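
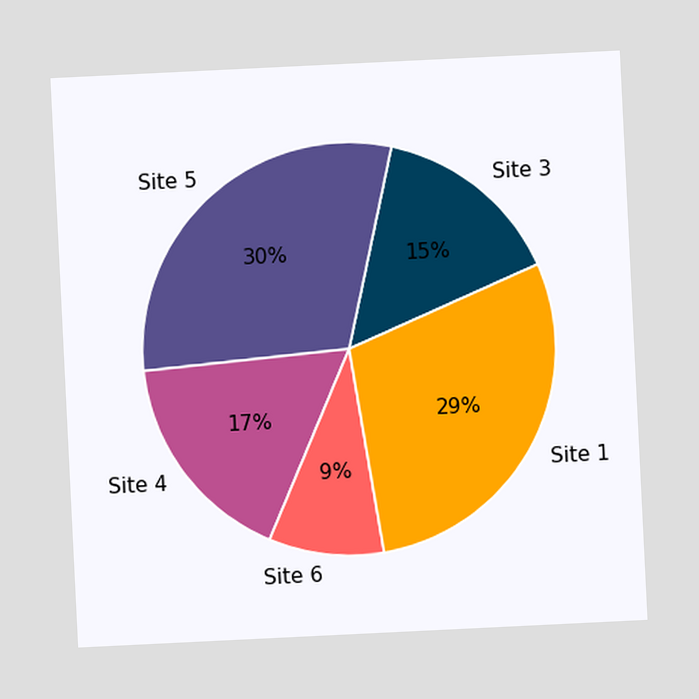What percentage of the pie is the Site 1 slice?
29%

The chart is tilted about 3° counter-clockwise. The Site 1 slice takes up 29% of the pie.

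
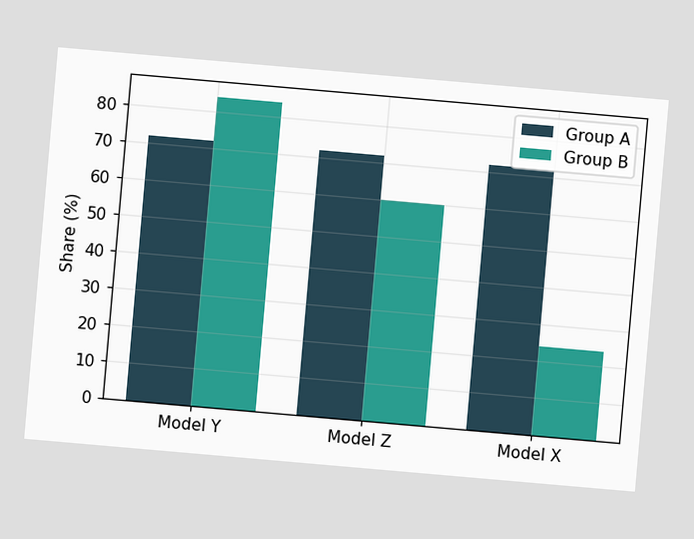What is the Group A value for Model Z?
72%

The chart is tilted about 5° clockwise. The Group A bar at Model Z reaches 72% on the y-axis.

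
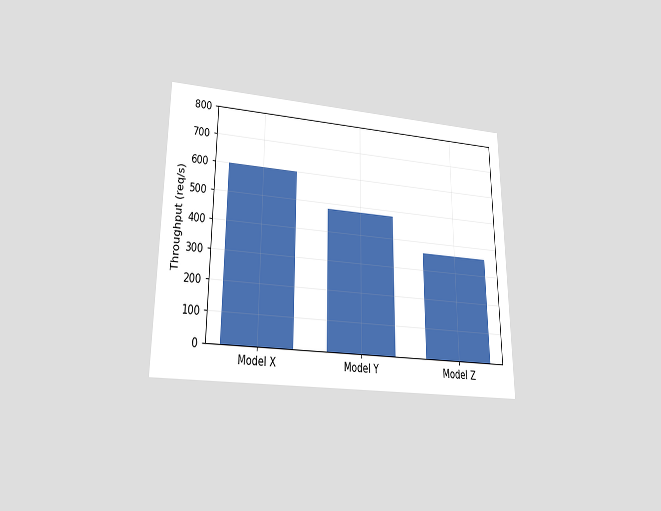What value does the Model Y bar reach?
The chart is viewed slightly from below. Reading along the chart's y-axis, the Model Y bar reaches 480req/s.

480req/s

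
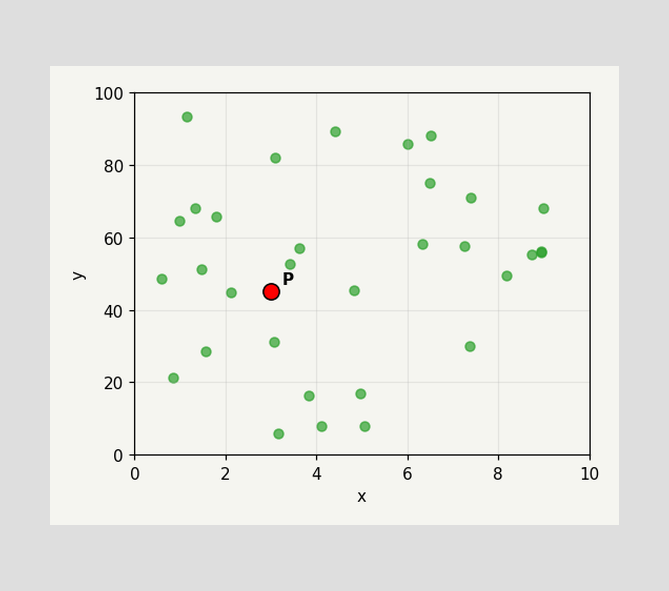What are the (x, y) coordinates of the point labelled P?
(3, 45)

Following the gridlines from P to each axis, P sits at (3, 45).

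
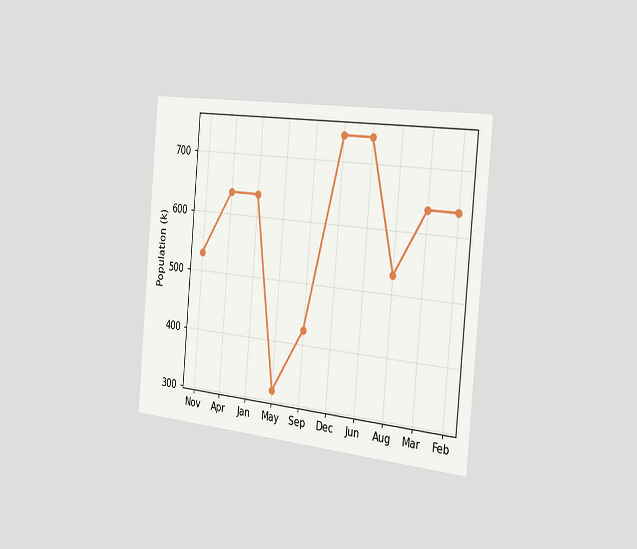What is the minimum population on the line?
318k

The chart is tilted about 5° clockwise and viewed slightly from the right. The lowest point is at May, and reading across to the y-axis gives 318k.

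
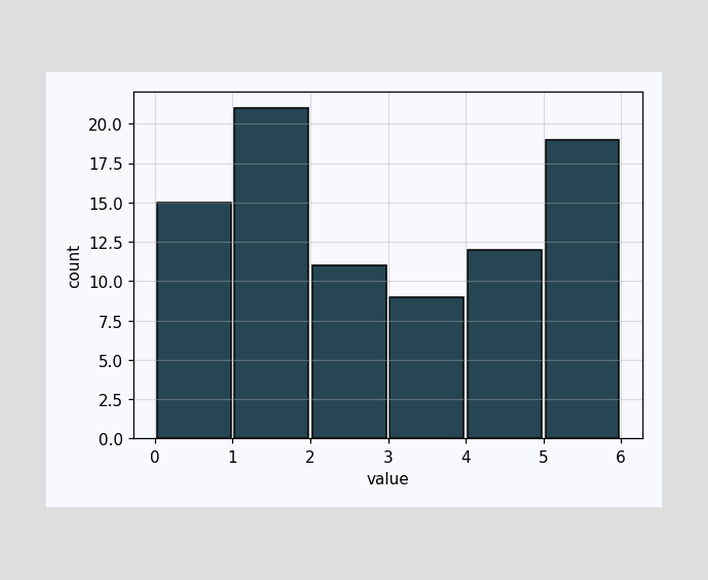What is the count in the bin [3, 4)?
The [3, 4) bin has height 9.

9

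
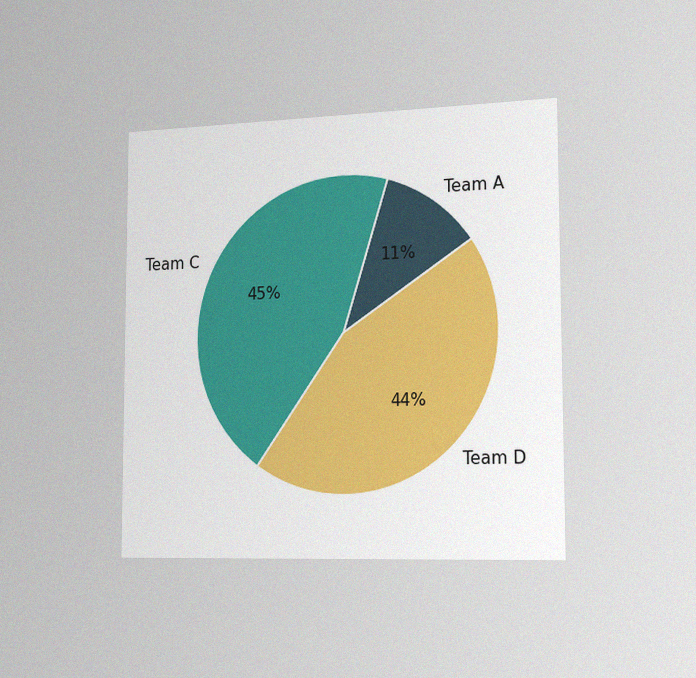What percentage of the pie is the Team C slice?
The chart is viewed slightly from the right, with some photo noise. The Team C slice takes up 45% of the pie.

45%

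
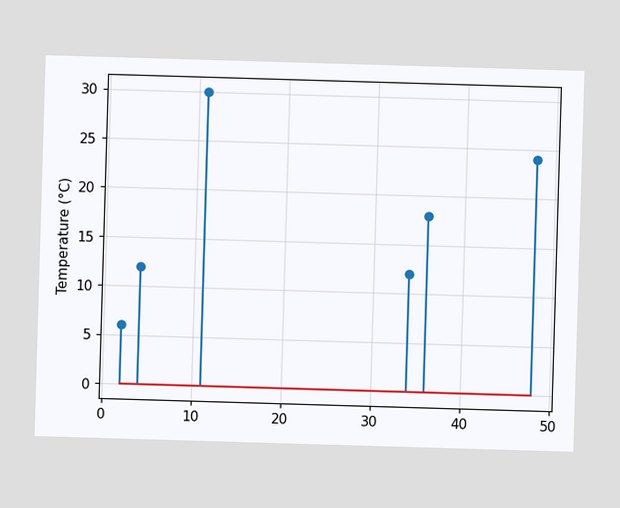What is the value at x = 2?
6°C

The stem at x=2 reaches 6°C.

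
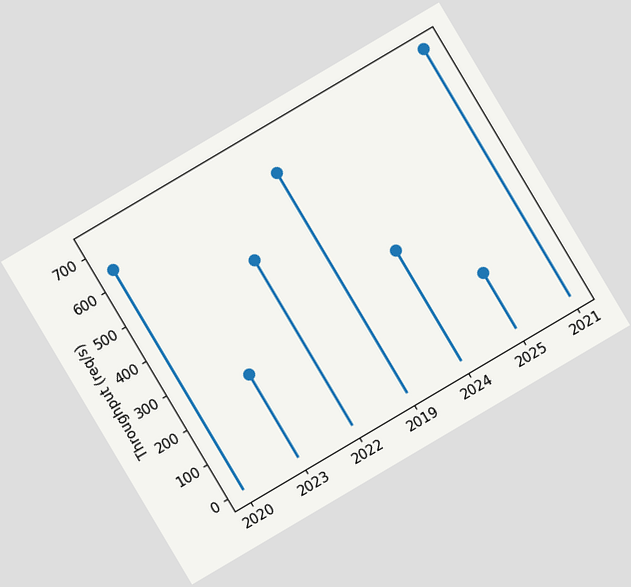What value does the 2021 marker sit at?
The chart is tilted about 31° counter-clockwise. The 2021 marker sits at 720req/s.

720req/s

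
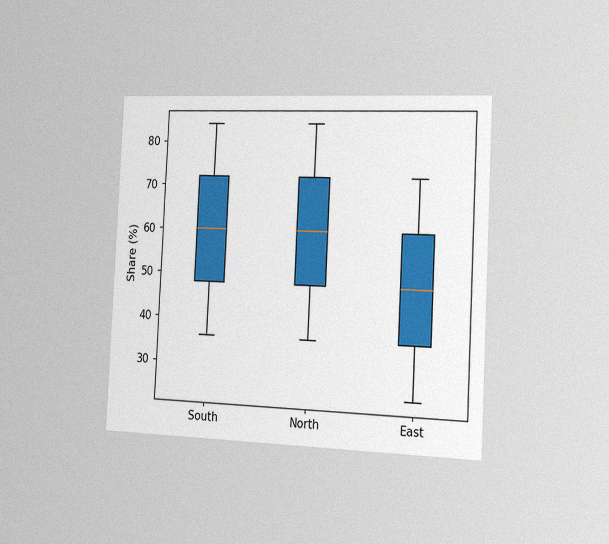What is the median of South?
The chart is tilted about 3° clockwise and viewed slightly from the right, with some photo noise. The median line in the South box sits at 60%.

60%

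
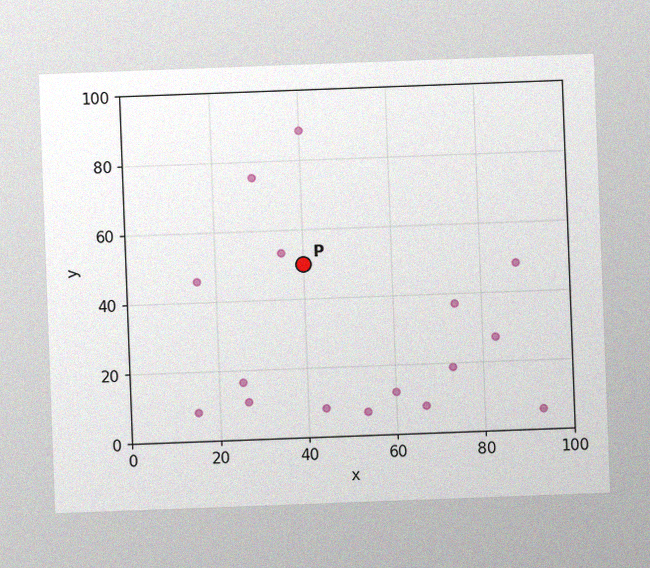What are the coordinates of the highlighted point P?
(40, 50)

The chart is tilted about 2° counter-clockwise, with some photo noise. Following the gridlines from P to each axis, P sits at (40, 50).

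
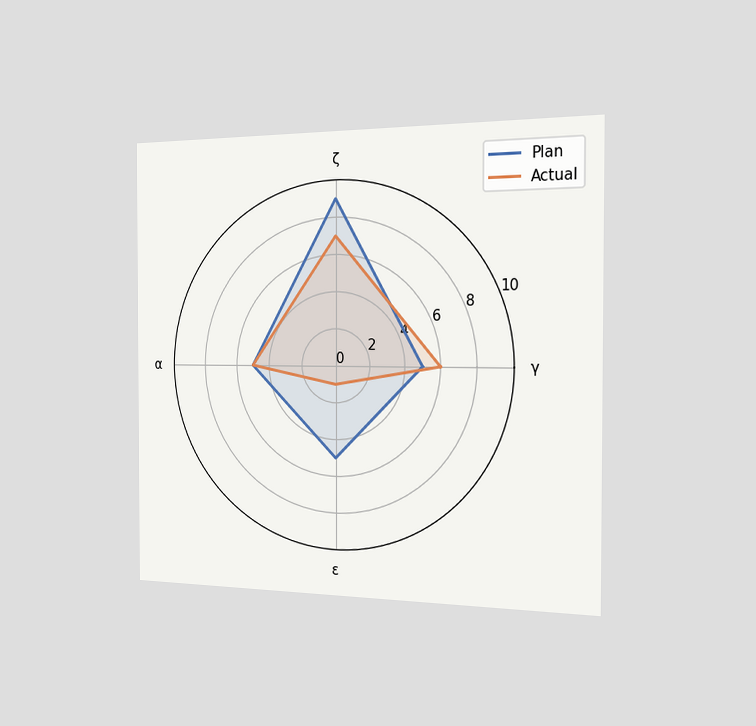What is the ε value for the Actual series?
The chart is viewed slightly from the right. On the ε axis, Actual reaches 1.

1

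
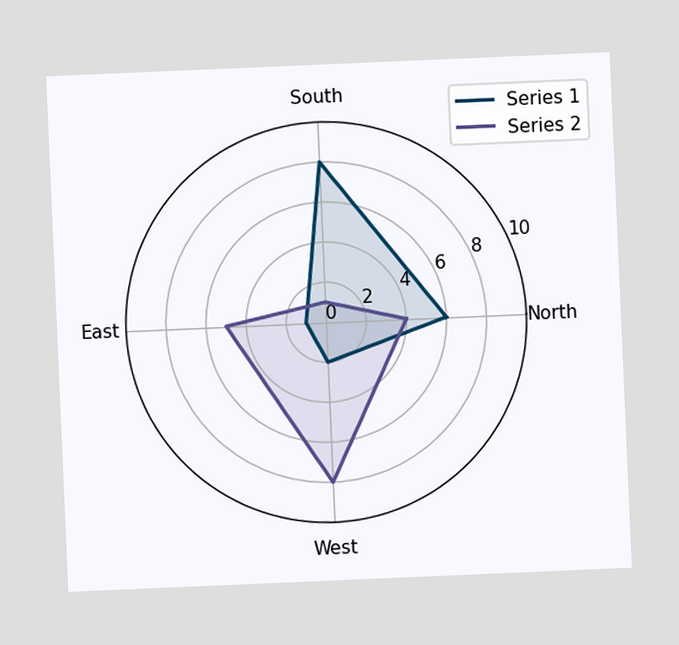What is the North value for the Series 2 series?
4

The chart is tilted about 2° counter-clockwise. On the North axis, Series 2 reaches 4.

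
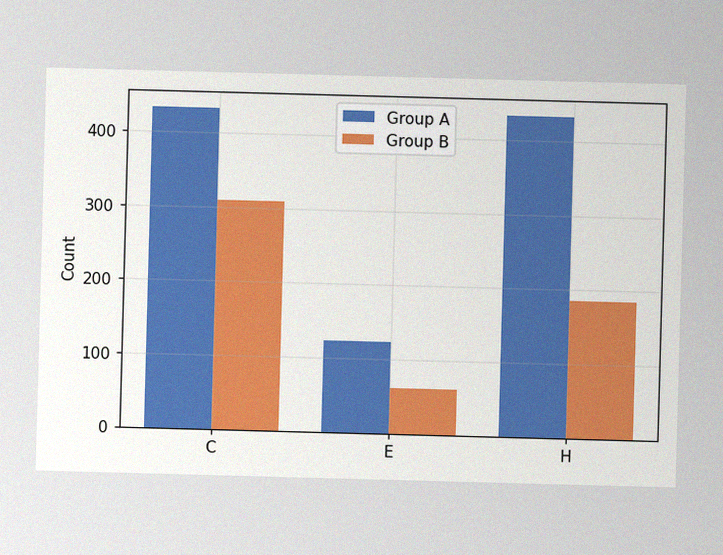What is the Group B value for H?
The image has some photo noise and uneven lighting. The Group B bar at H reaches 186 on the y-axis.

186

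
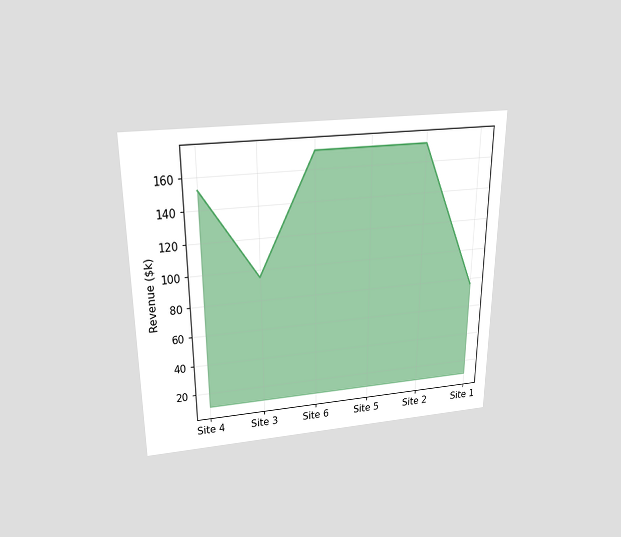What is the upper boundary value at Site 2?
The chart is viewed slightly from above. At Site 2 the upper boundary is at $171k.

$171k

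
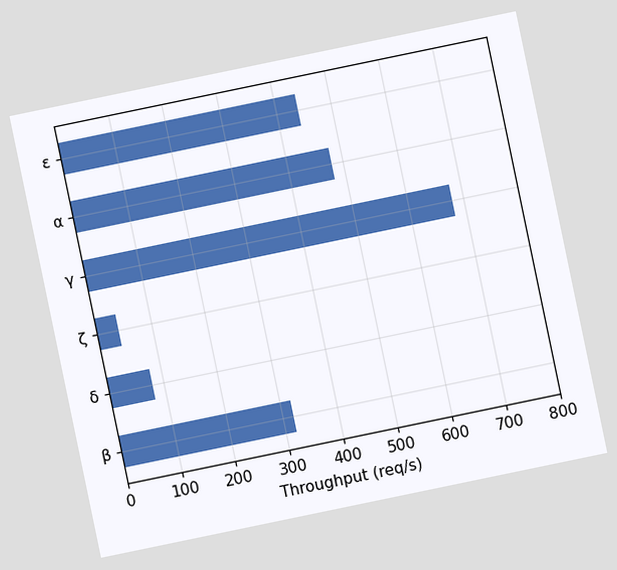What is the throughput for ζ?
40req/s

The chart is tilted about 12° counter-clockwise. Reading along the chart's x-axis, the ζ bar reaches 40req/s.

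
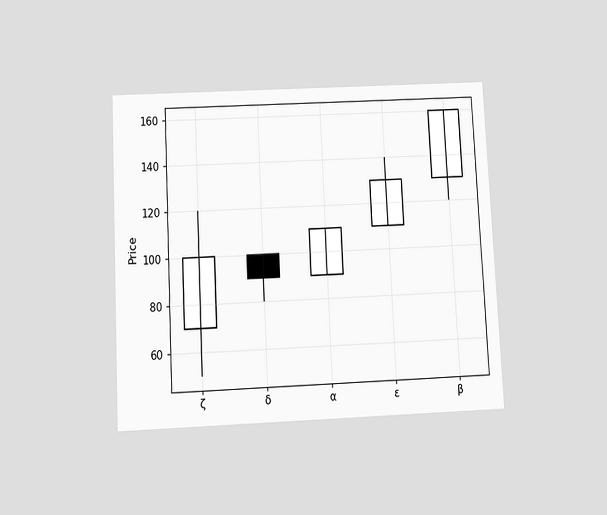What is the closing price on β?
160

The chart is tilted about 3° counter-clockwise and viewed slightly from below. The β candle closes at 160.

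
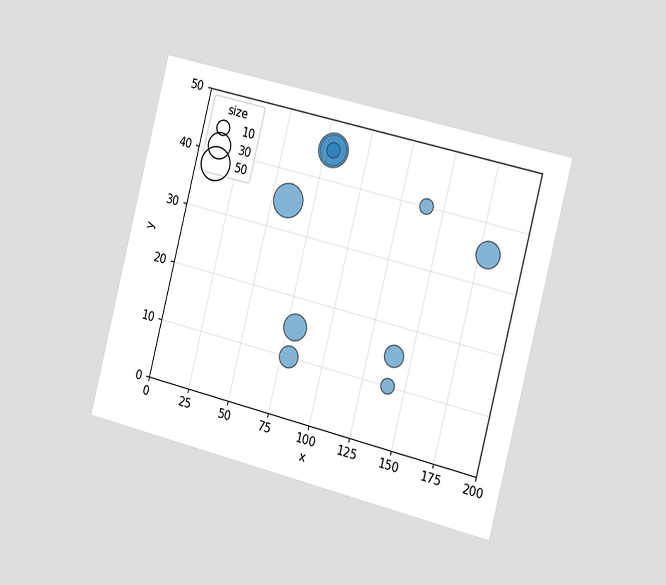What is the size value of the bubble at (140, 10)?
The chart is tilted about 14° clockwise and viewed slightly from the right. Matching the bubble at (140, 10) against the size legend gives 10.

10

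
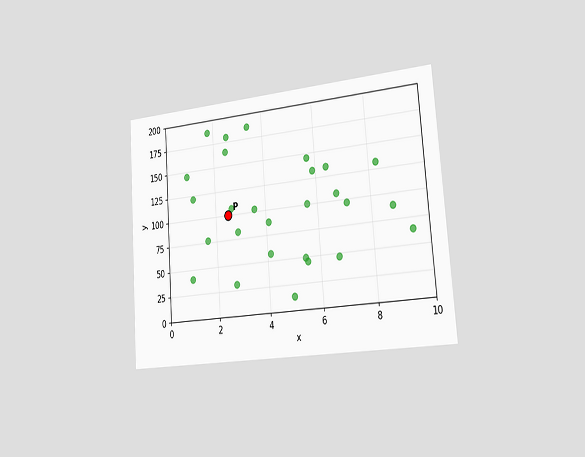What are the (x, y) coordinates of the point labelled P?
(2.5, 100)

The chart is tilted about 4° counter-clockwise and viewed slightly from the right. Following the gridlines from P to each axis, P sits at (2.5, 100).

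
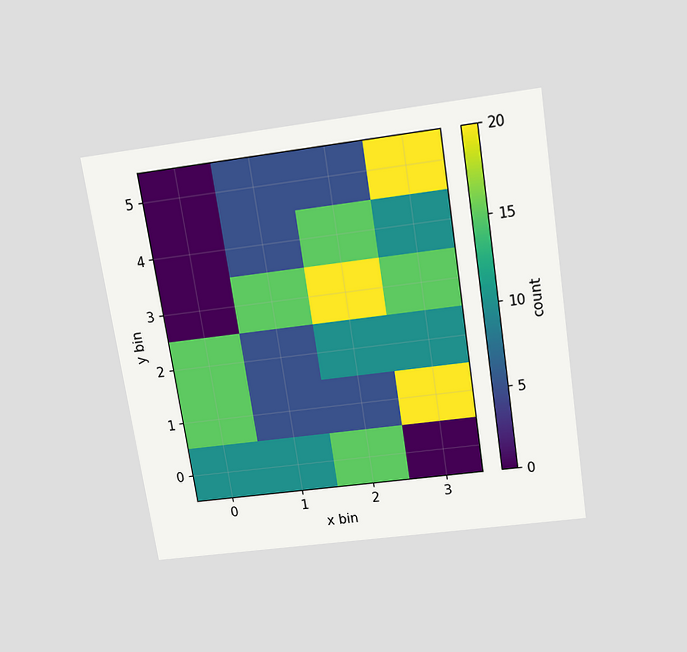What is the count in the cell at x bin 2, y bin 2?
10

The chart is tilted about 9° counter-clockwise and viewed slightly from above. Matching the cell (2, 2) against the colorbar gives 10.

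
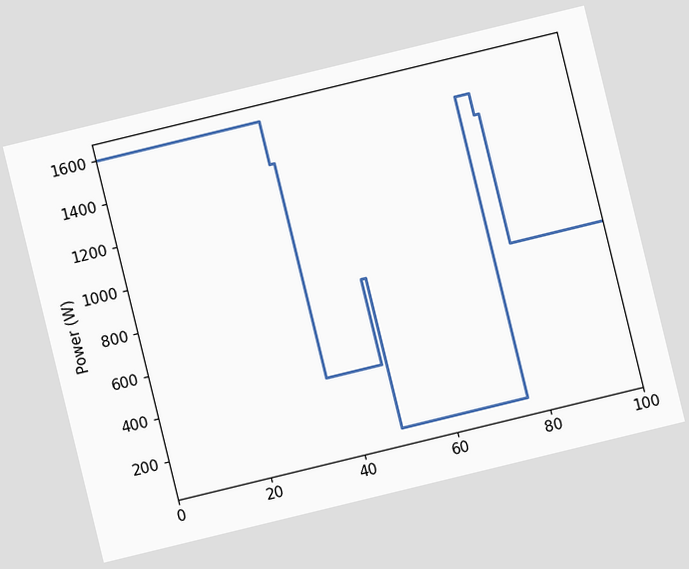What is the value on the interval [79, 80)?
1400W

The chart is tilted about 14° counter-clockwise. On [79, 80) the step sits at 1400W.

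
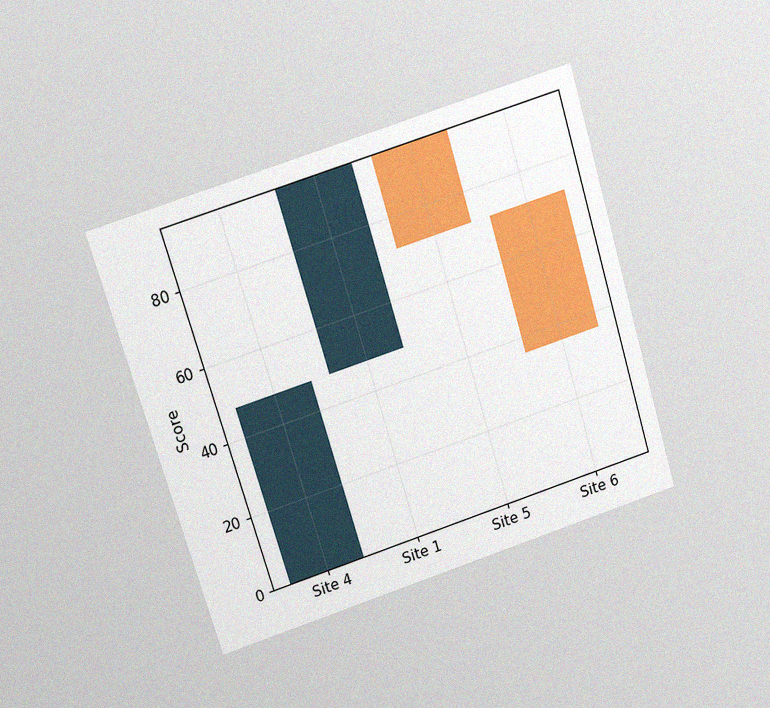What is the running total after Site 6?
36

The chart is tilted about 17° counter-clockwise and viewed slightly from above, with some photo noise. After Site 6 the running total reaches 36.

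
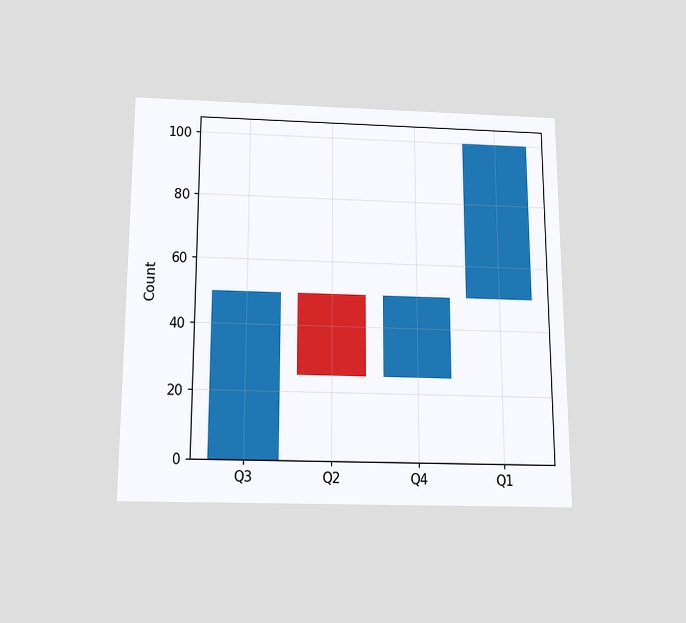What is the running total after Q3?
The chart is viewed slightly from below. After Q3 the running total reaches 50.

50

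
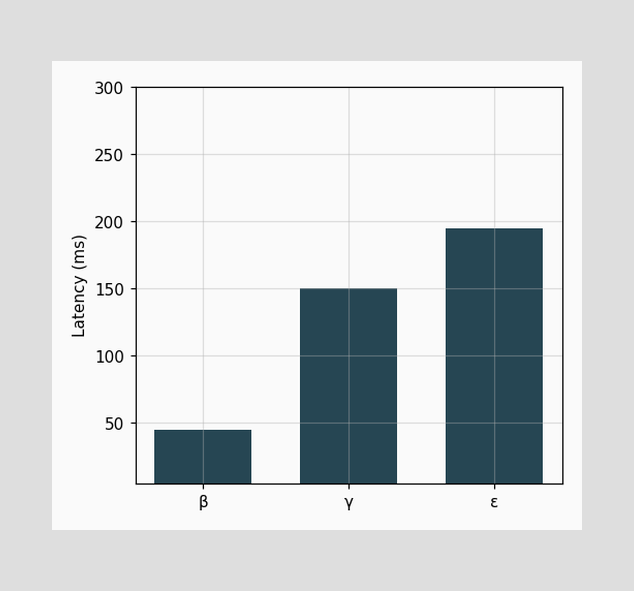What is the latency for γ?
150ms

Reading along the chart's y-axis, the γ bar reaches 150ms.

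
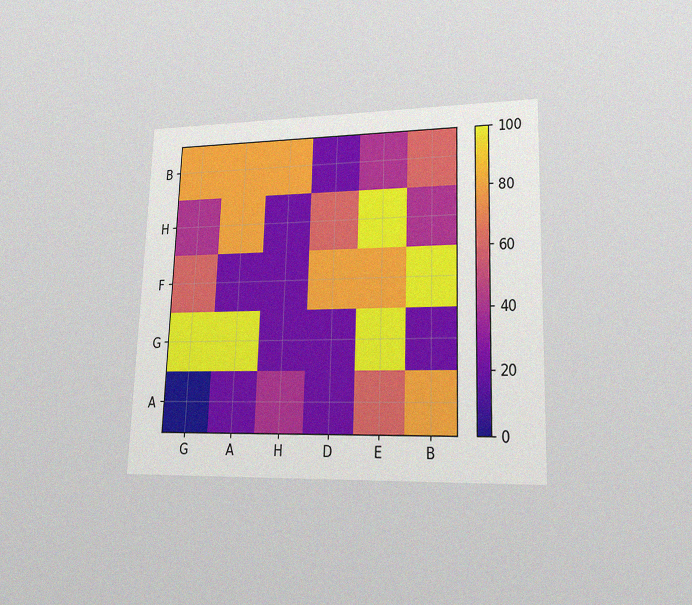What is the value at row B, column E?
40

The chart is tilted about 2° clockwise and viewed at a slight angle, with some photo noise. Matching cell (B, E) against the colorbar gives 40.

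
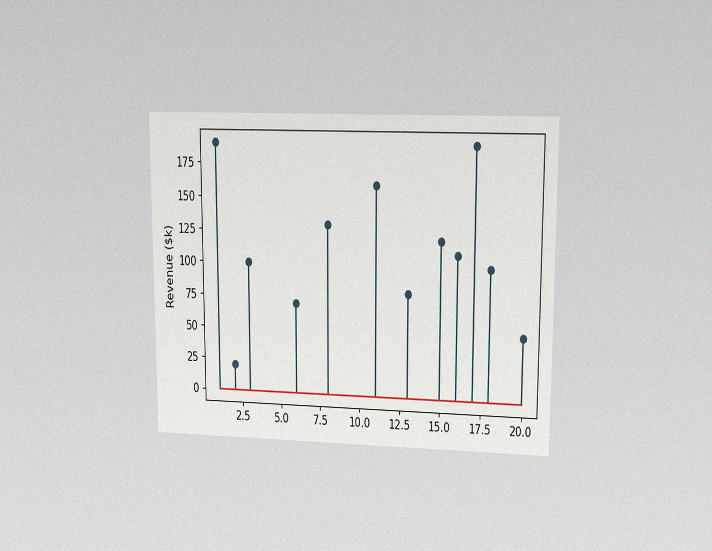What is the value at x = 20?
The chart is viewed at a slight angle, with some photo noise. The stem at x=20 reaches $50k.

$50k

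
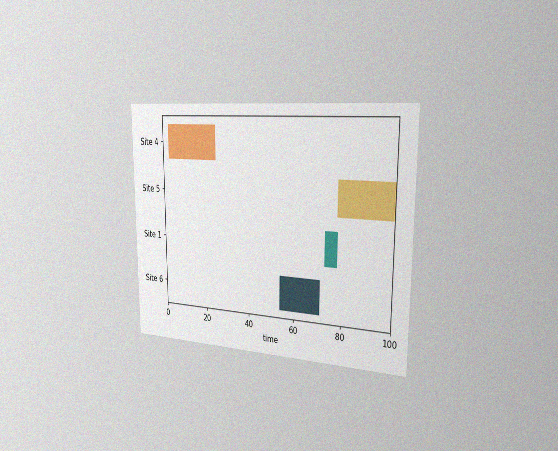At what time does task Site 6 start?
54

The chart is viewed slightly from the right, with some photo noise. The Site 6 bar begins at t=54.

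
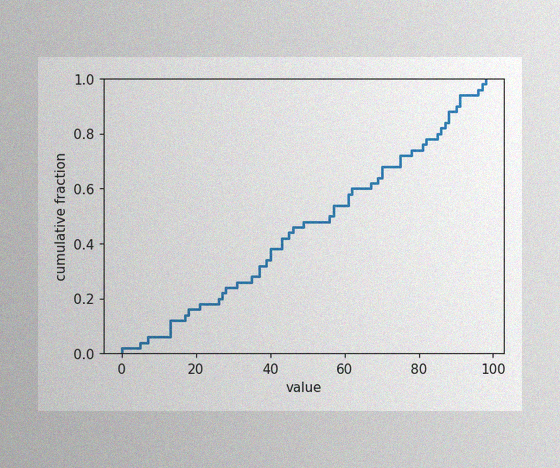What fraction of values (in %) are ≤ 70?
68%

The image has some photo noise and uneven lighting. At x=70 the ECDF step is at 68%.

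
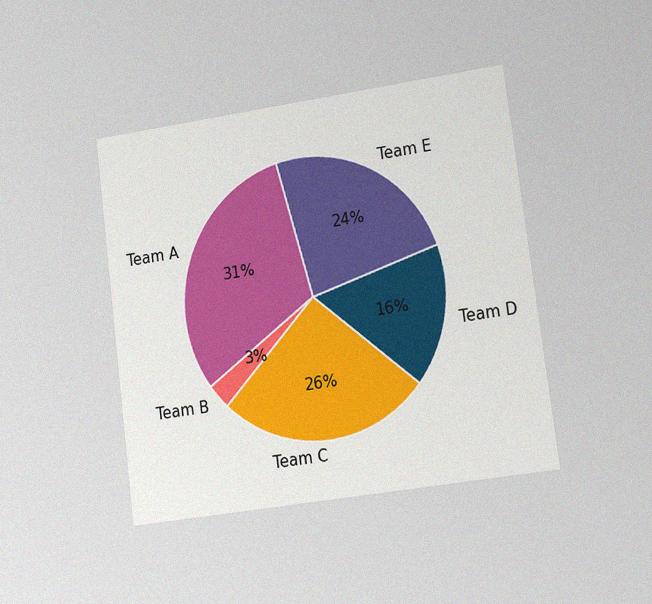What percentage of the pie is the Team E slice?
The chart is tilted about 7° counter-clockwise and viewed slightly from the right, with some photo noise. The Team E slice takes up 24% of the pie.

24%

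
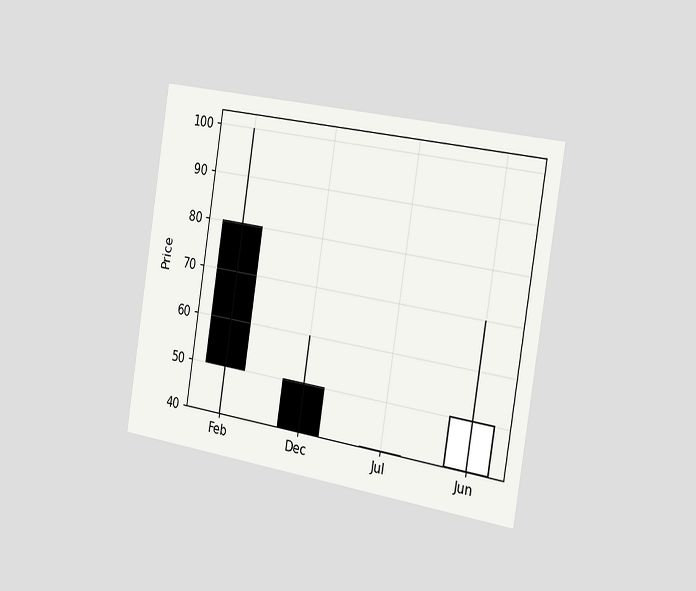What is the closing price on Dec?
The chart is tilted about 9° clockwise and viewed slightly from the right. The Dec candle closes at 40.

40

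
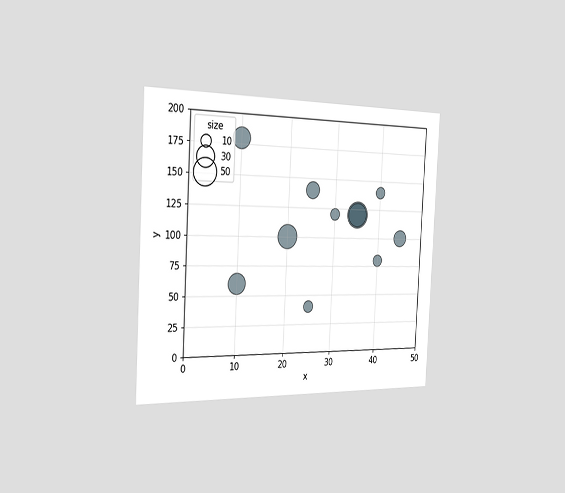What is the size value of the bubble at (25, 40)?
The chart is tilted about 3° clockwise and viewed slightly from the left. Matching the bubble at (25, 40) against the size legend gives 10.

10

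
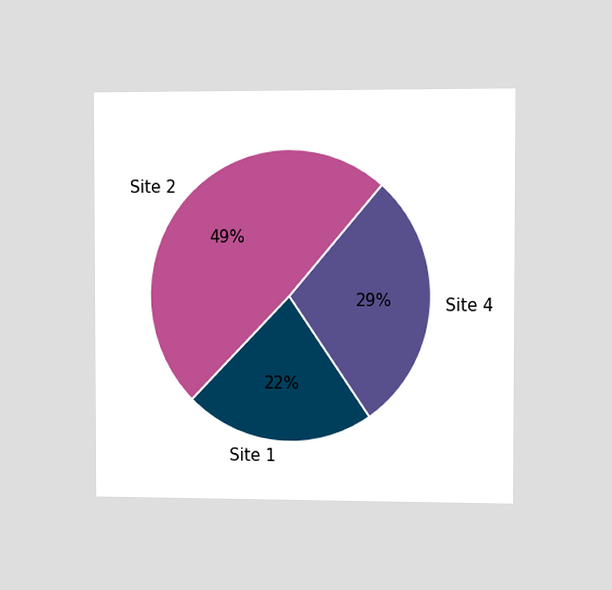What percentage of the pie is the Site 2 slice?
The chart is viewed slightly from the right. The Site 2 slice takes up 49% of the pie.

49%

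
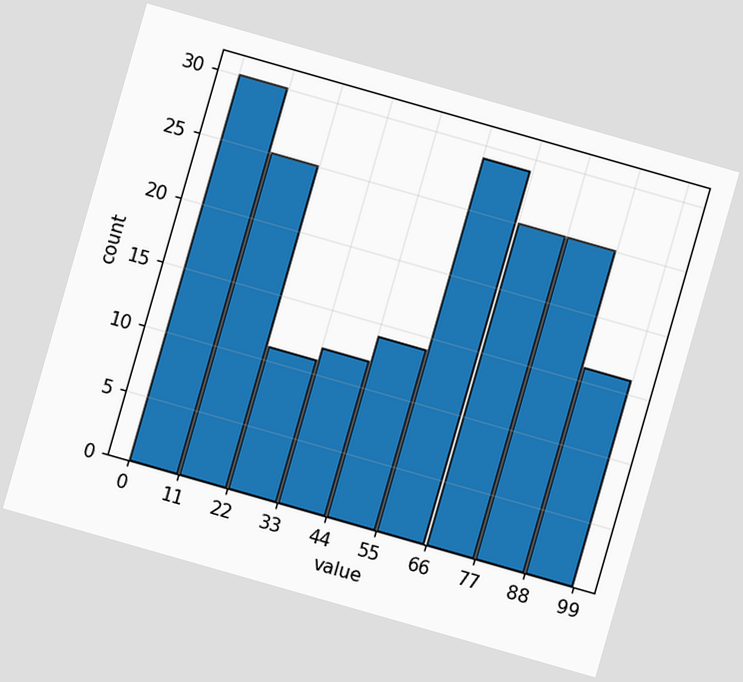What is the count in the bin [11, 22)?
25

The chart is tilted about 16° clockwise. The [11, 22) bin has height 25.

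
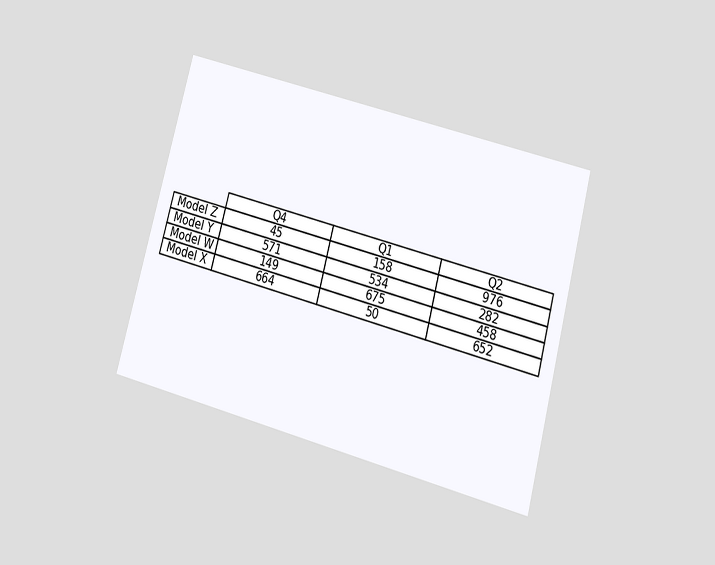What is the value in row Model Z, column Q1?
The chart is tilted about 15° clockwise and viewed slightly from below. The (Model Z, Q1) cell reads 158.

158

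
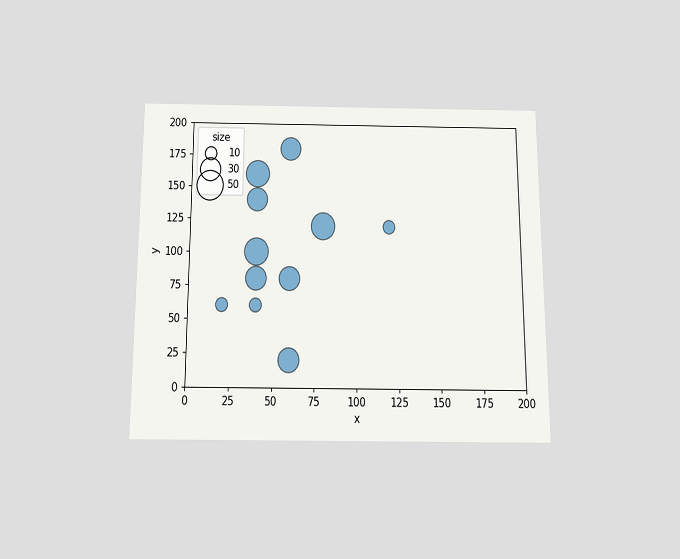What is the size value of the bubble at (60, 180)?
30

The chart is viewed slightly from below. Matching the bubble at (60, 180) against the size legend gives 30.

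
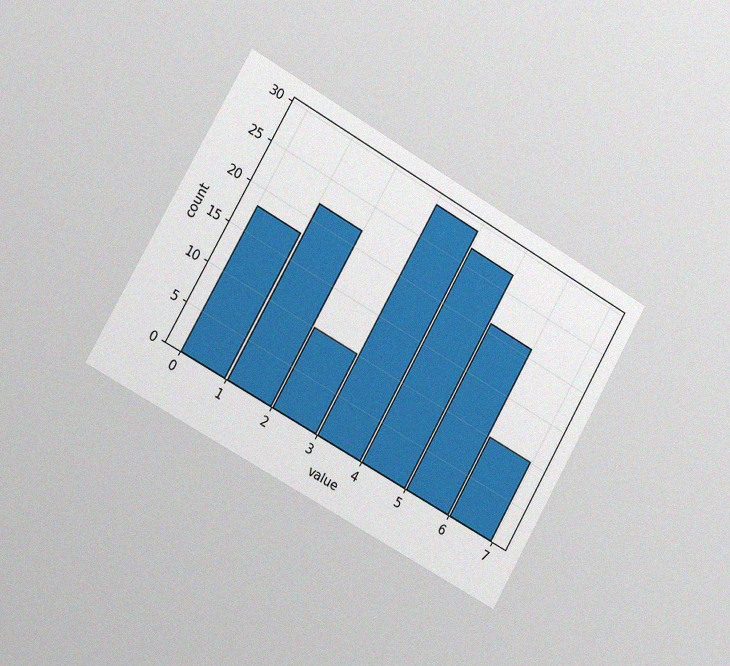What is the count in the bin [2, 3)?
10

The chart is tilted about 30° clockwise and viewed slightly from the left, with some photo noise. The [2, 3) bin has height 10.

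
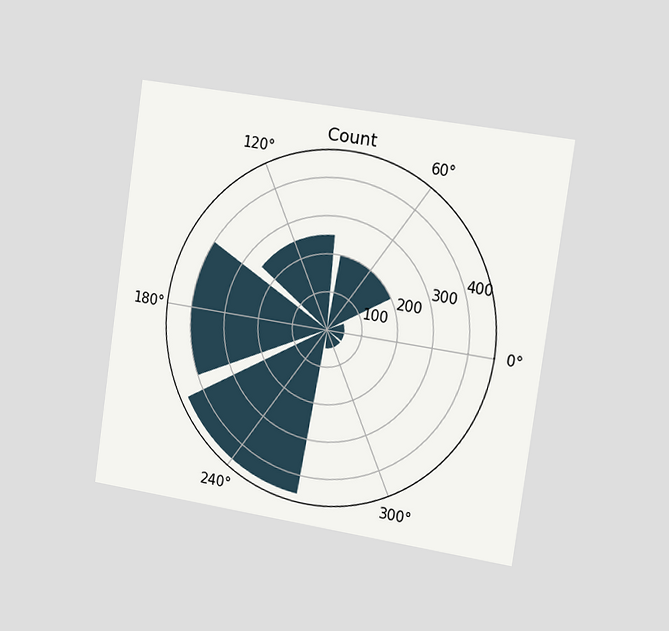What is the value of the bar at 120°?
250

The chart is tilted about 8° clockwise and viewed slightly from the right. The bar at 120° reaches 250 on the radial axis.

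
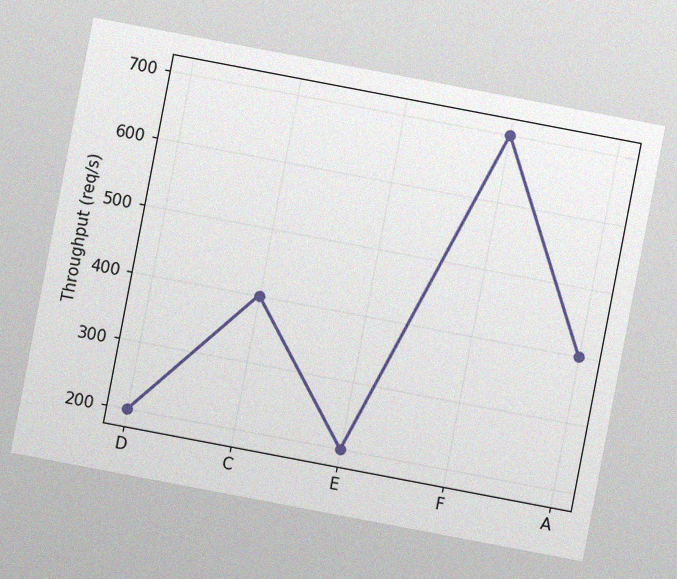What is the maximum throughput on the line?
700req/s

The chart is tilted about 11° clockwise, with some photo noise. The highest point is at F, and reading across to the y-axis gives 700req/s.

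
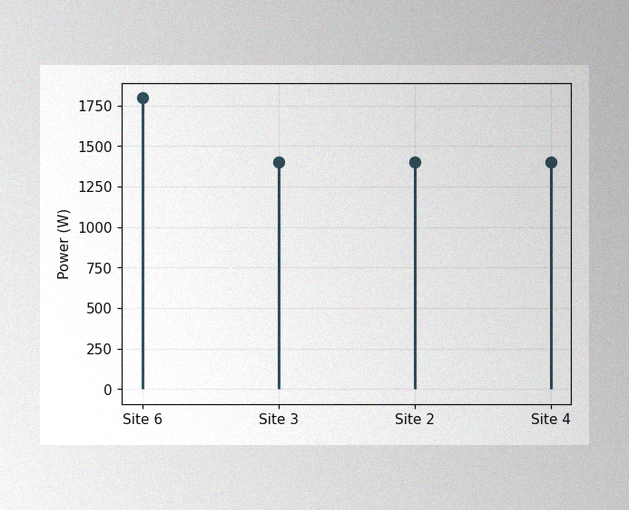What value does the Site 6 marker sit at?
1800W

The image has some photo noise and uneven lighting. The Site 6 marker sits at 1800W.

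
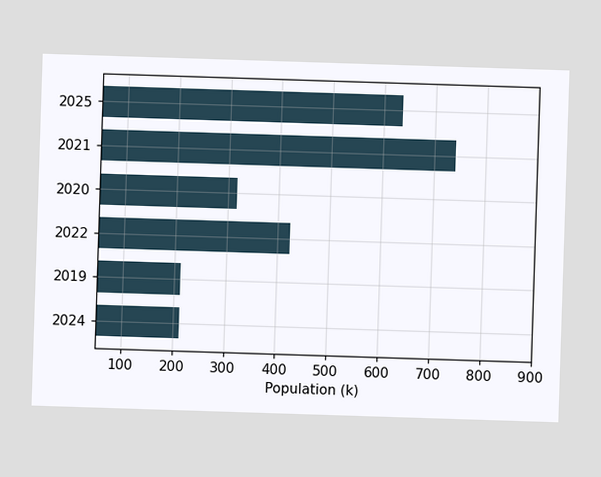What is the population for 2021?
Reading along the chart's x-axis, the 2021 bar reaches 742k.

742k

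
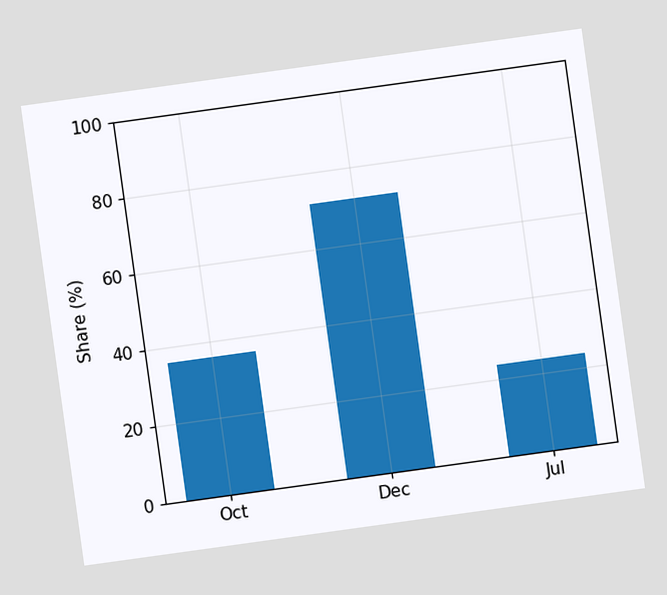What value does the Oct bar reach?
The chart is tilted about 8° counter-clockwise. Reading along the chart's y-axis, the Oct bar reaches 36%.

36%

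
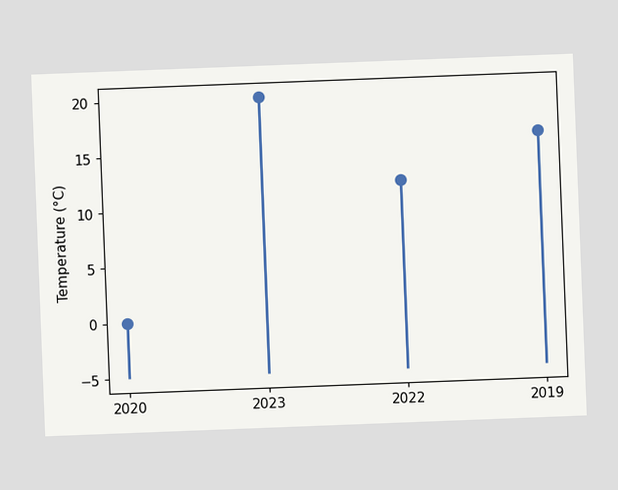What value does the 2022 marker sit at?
12°C

The chart is tilted about 2° counter-clockwise. The 2022 marker sits at 12°C.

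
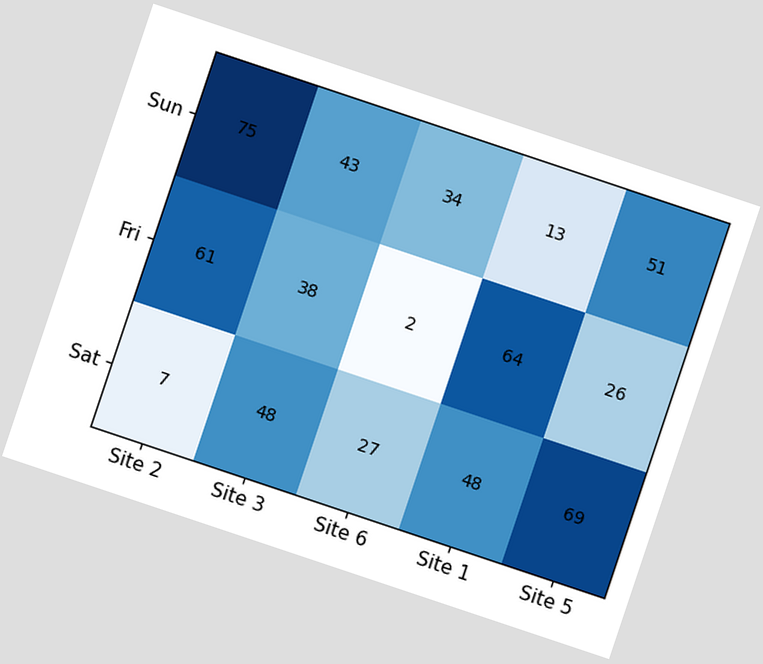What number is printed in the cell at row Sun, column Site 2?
75

The chart is tilted about 18° clockwise. The (Sun, Site 2) cell reads 75.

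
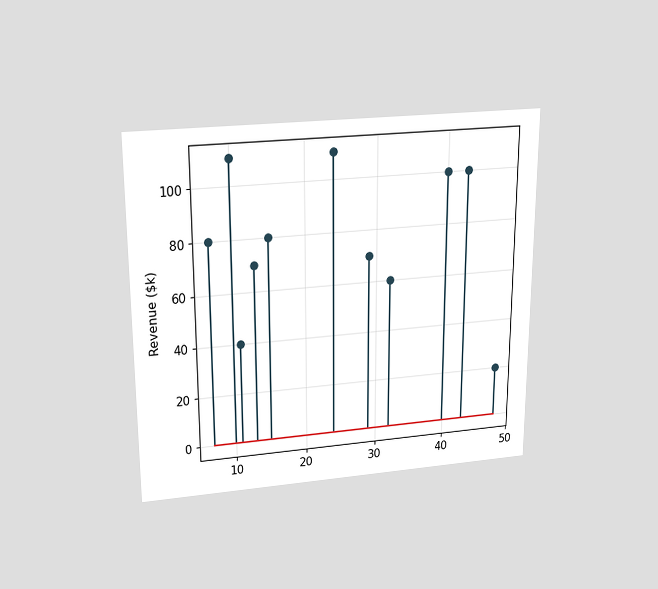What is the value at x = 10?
The chart is viewed slightly from above. The stem at x=10 reaches $110k.

$110k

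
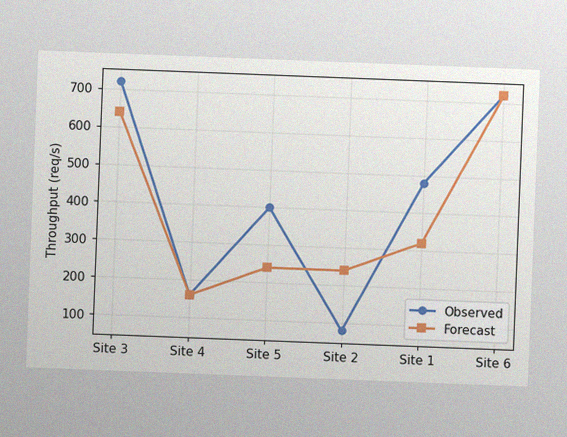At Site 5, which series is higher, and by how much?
The chart is tilted about 2° clockwise, with some photo noise. At Site 5, Observed sits above the other line by 160req/s.

Observed, by 160req/s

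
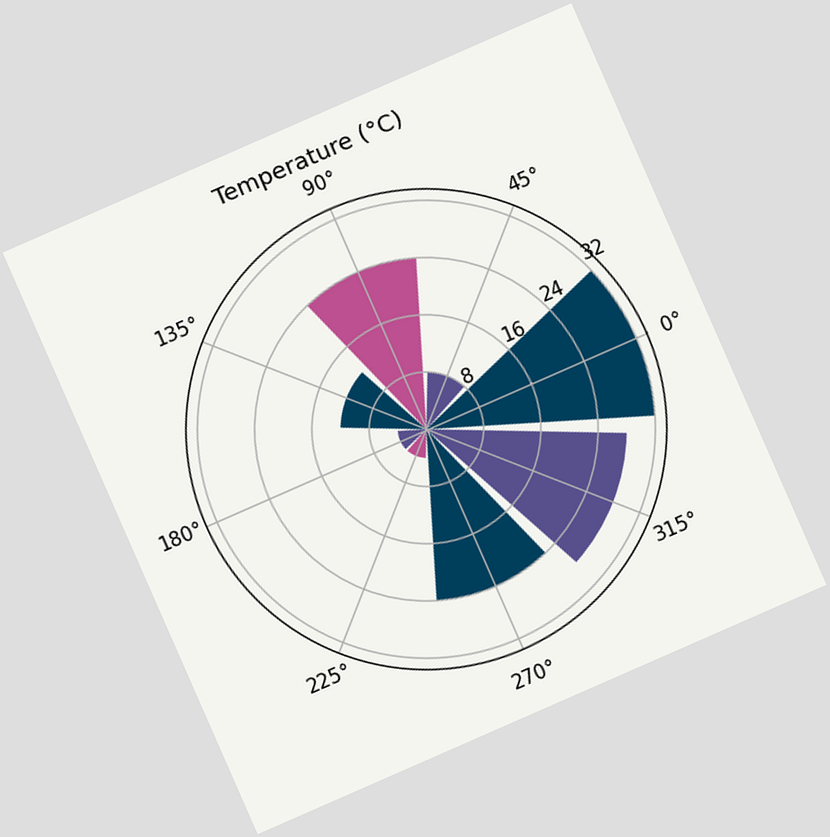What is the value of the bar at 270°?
The chart is tilted about 24° counter-clockwise. The bar at 270° reaches 24°C on the radial axis.

24°C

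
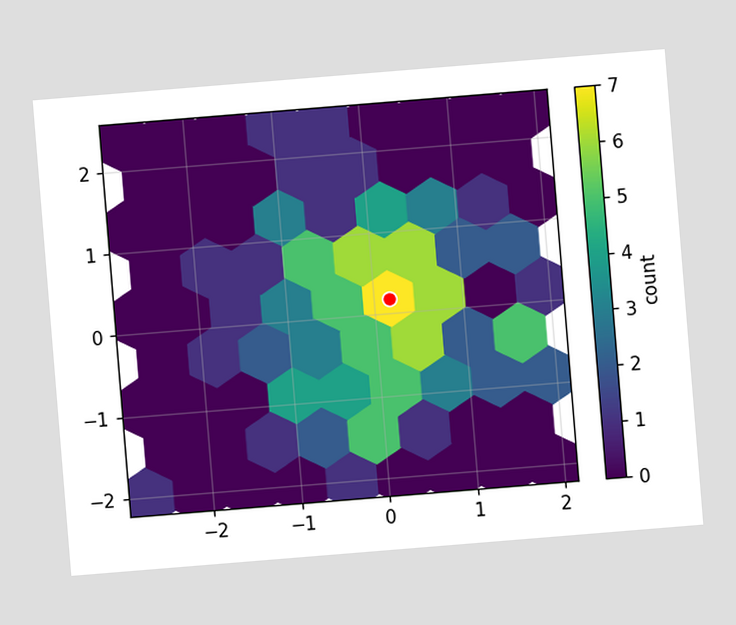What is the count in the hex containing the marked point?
7

The chart is tilted about 5° counter-clockwise. The marked hex reads 7 on the colorbar.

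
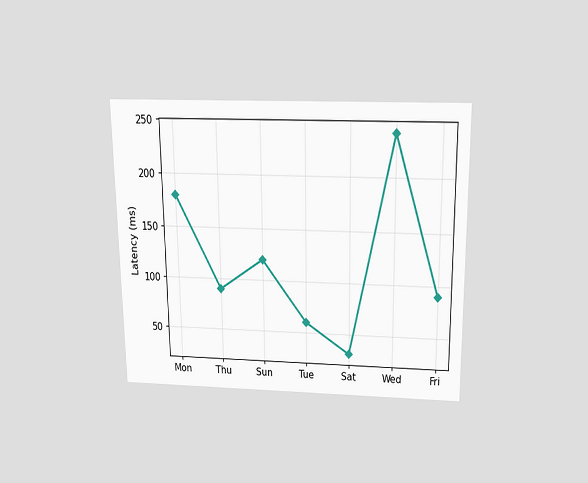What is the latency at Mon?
The chart is viewed slightly from above. At Mon, the line is at 180ms.

180ms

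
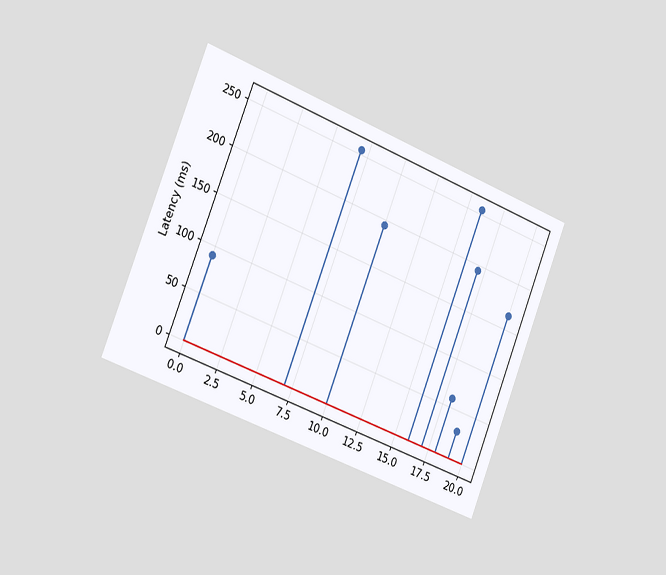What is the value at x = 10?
195ms

The chart is tilted about 21° clockwise and viewed slightly from the left. The stem at x=10 reaches 195ms.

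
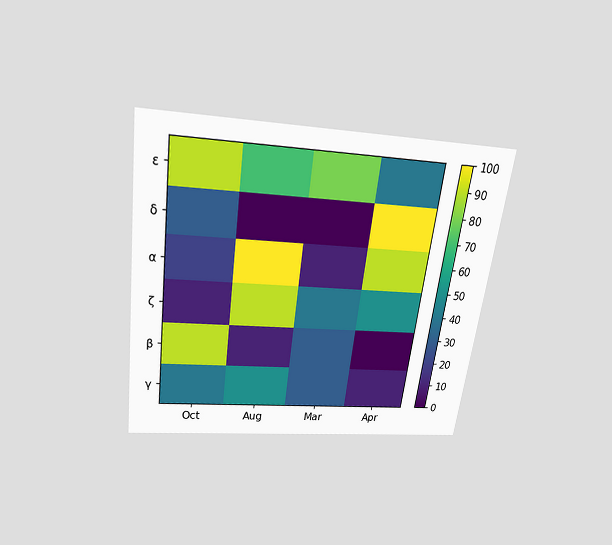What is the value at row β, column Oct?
90

The chart is tilted about 8° clockwise and viewed slightly from above. Matching cell (β, Oct) against the colorbar gives 90.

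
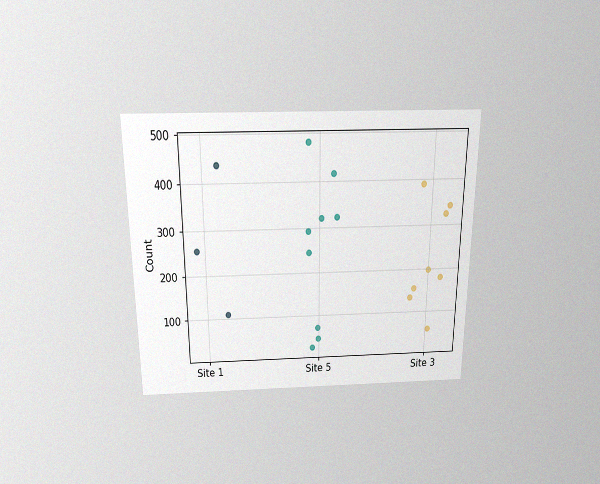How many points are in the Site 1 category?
The chart is viewed slightly from above, with some photo noise. Counting the markers in the Site 1 column gives 3.

3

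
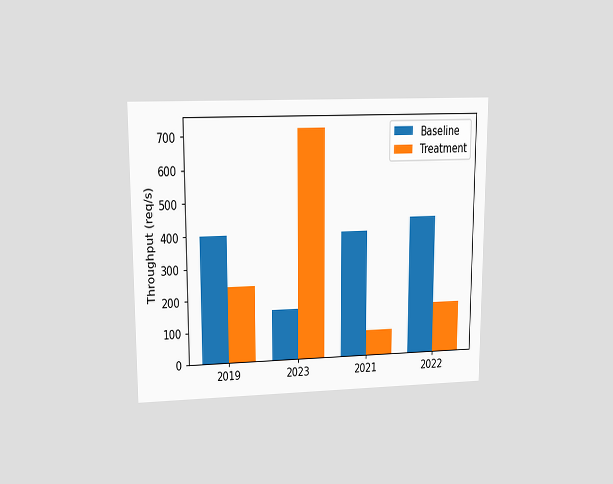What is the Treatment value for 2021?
80req/s

The chart is viewed at a slight angle. The Treatment bar at 2021 reaches 80req/s on the y-axis.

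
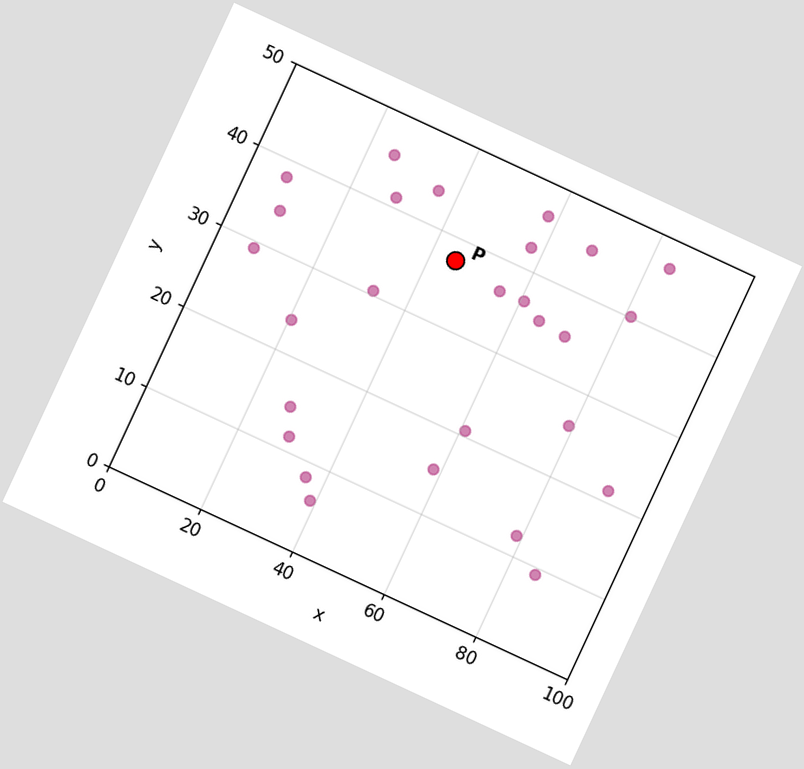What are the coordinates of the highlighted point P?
The chart is tilted about 25° clockwise. Following the gridlines from P to each axis, P sits at (45, 37.5).

(45, 37.5)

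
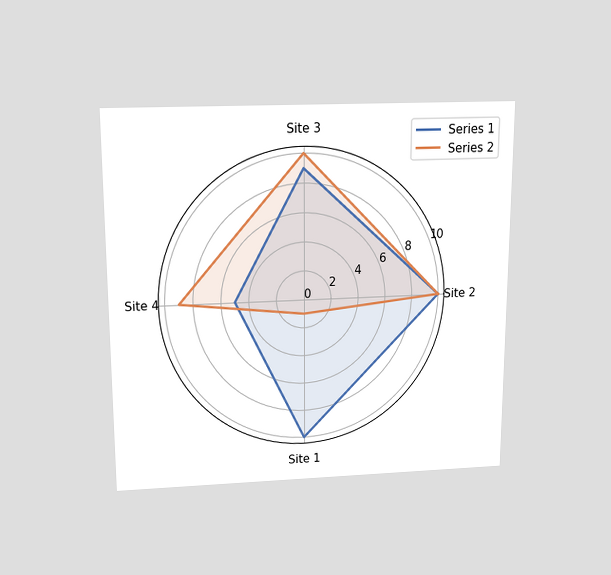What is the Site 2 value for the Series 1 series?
The chart is viewed slightly from above. On the Site 2 axis, Series 1 reaches 10.

10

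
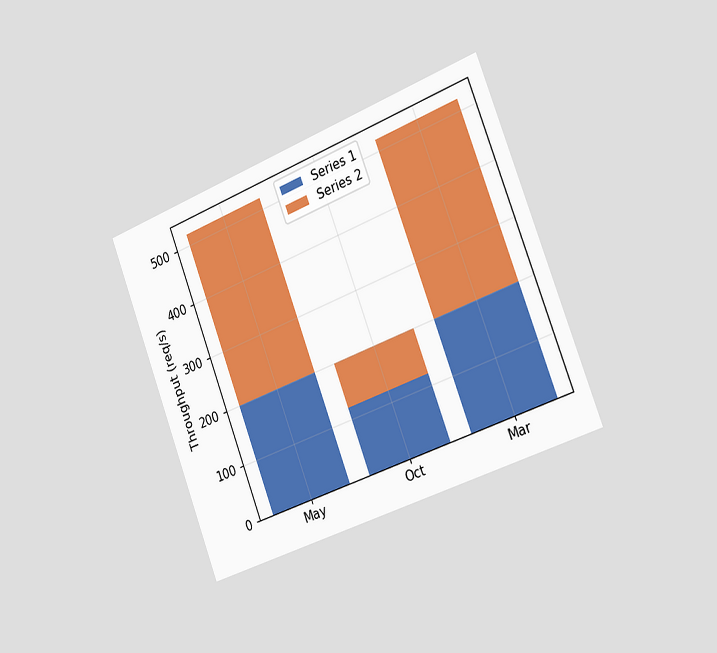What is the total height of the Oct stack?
200req/s

The chart is tilted about 21° counter-clockwise and viewed slightly from the right. The Oct stack's top reaches 200req/s on the y-axis.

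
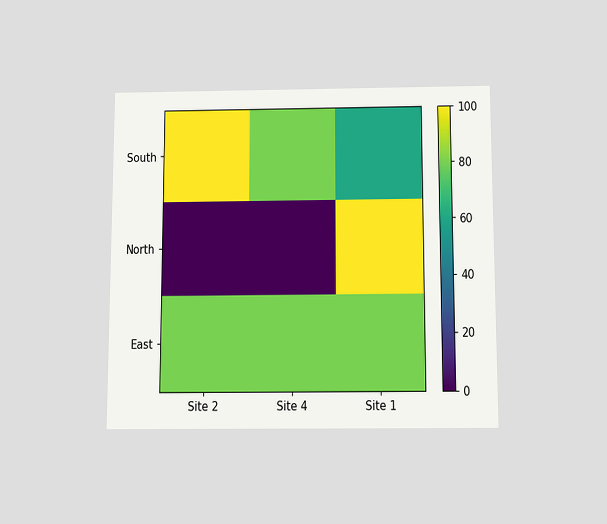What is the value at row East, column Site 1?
80

The chart is viewed slightly from below. Matching cell (East, Site 1) against the colorbar gives 80.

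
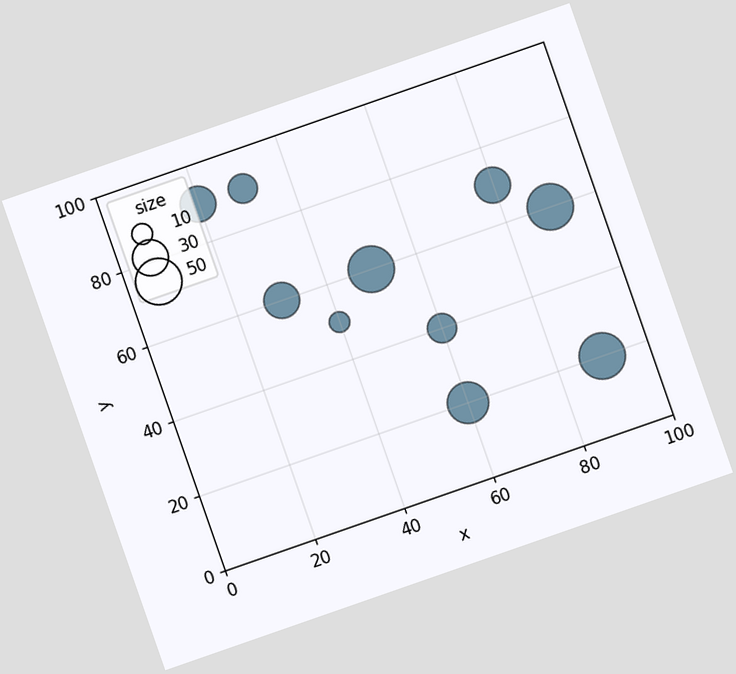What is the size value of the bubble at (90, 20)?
The chart is tilted about 19° counter-clockwise. Matching the bubble at (90, 20) against the size legend gives 50.

50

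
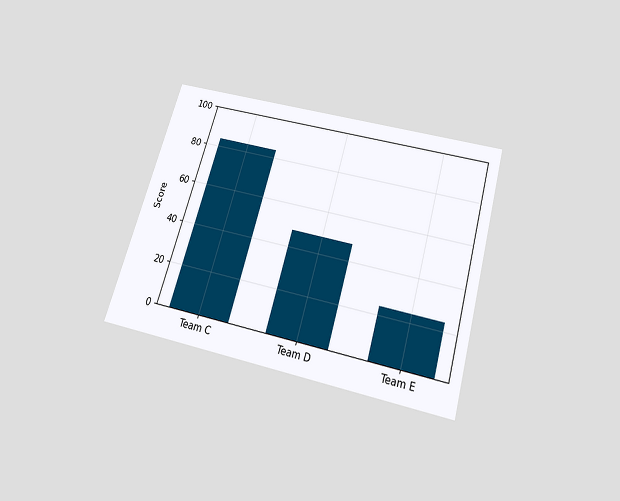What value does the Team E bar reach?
The chart is tilted about 16° clockwise and viewed slightly from below. Reading along the chart's y-axis, the Team E bar reaches 24.

24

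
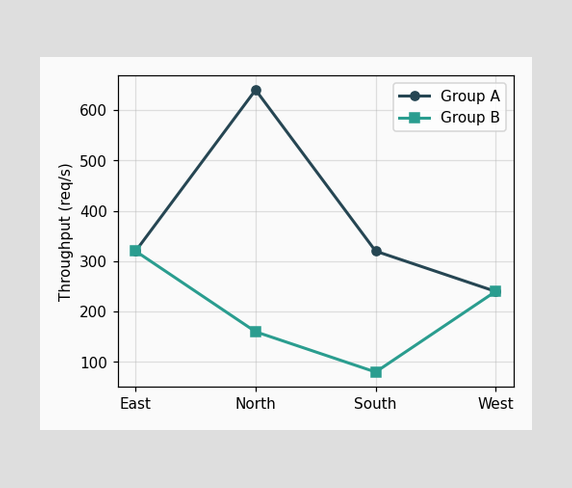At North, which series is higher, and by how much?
Group A, by 480req/s

At North, Group A sits above the other line by 480req/s.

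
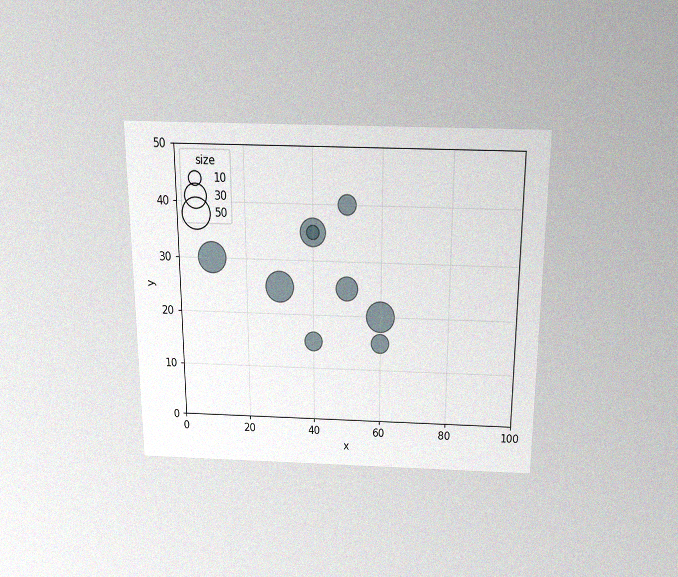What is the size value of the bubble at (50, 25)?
The chart is viewed slightly from above, with some photo noise. Matching the bubble at (50, 25) against the size legend gives 30.

30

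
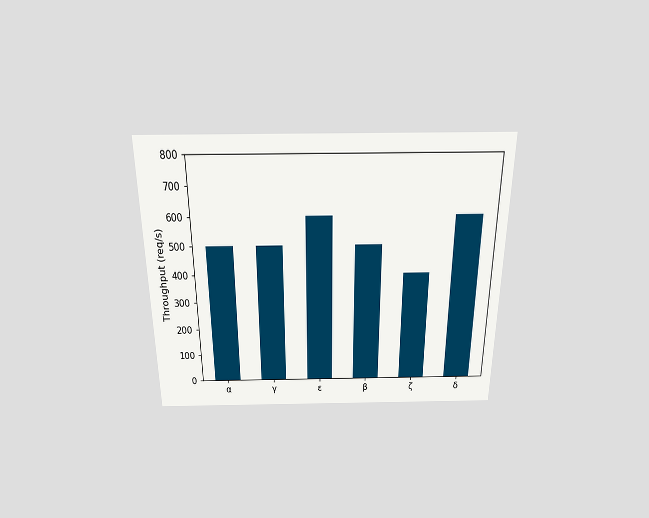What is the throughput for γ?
500req/s

The chart is viewed slightly from above. Reading along the chart's y-axis, the γ bar reaches 500req/s.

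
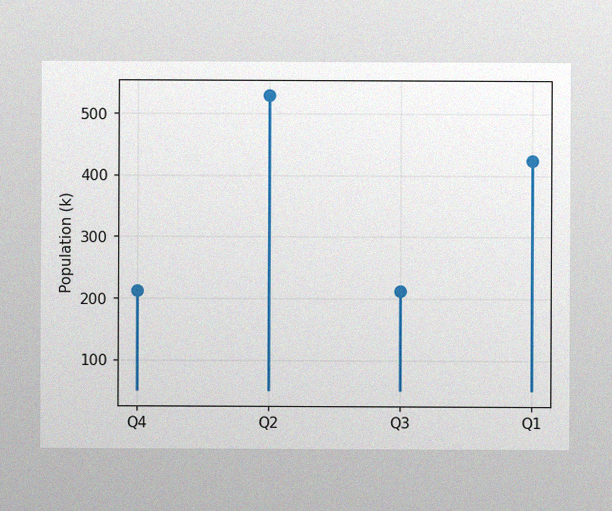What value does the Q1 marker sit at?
424k

The image has some photo noise and uneven lighting. The Q1 marker sits at 424k.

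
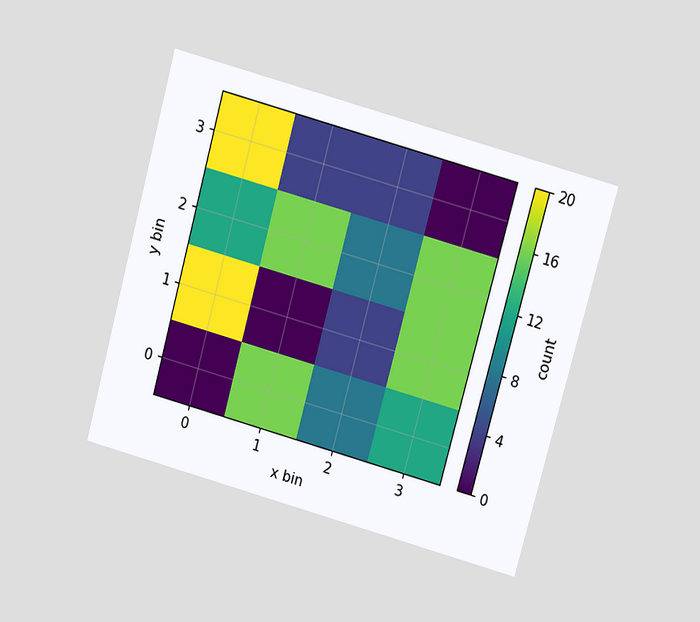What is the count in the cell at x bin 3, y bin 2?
The chart is tilted about 15° clockwise and viewed slightly from above. Matching the cell (3, 2) against the colorbar gives 16.

16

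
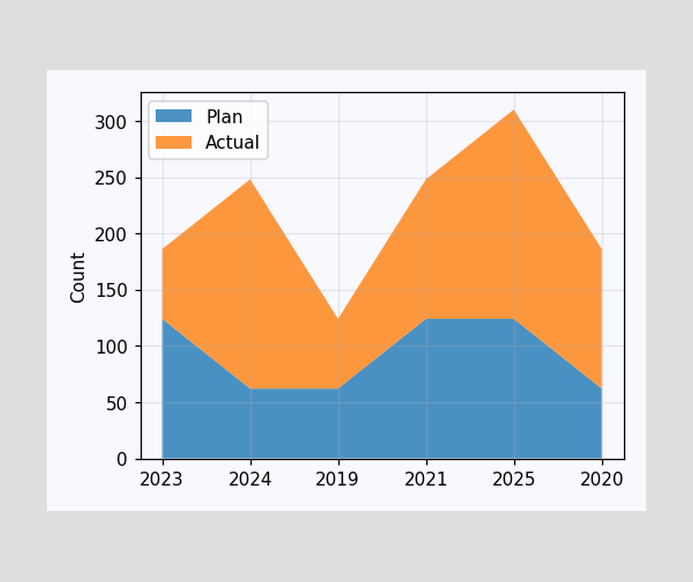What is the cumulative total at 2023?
186

The stacked total at 2023 reaches 186.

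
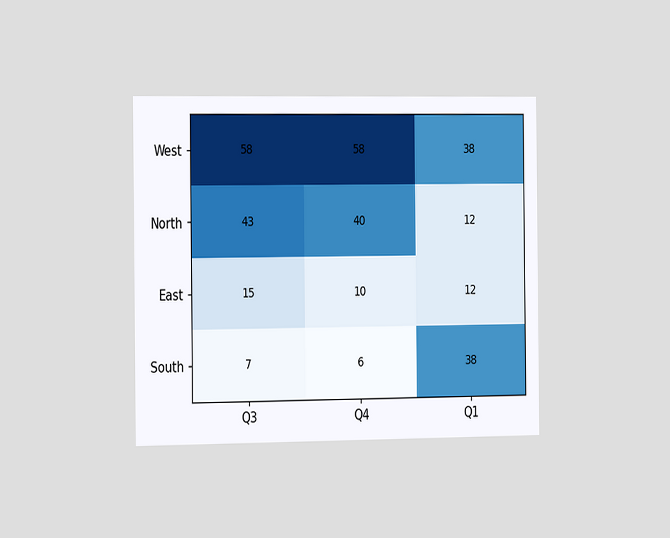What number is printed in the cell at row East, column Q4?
The chart is viewed slightly from the left. The (East, Q4) cell reads 10.

10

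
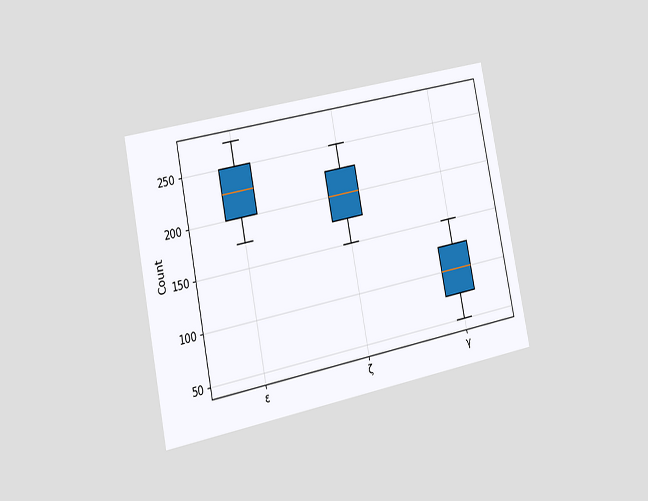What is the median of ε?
The chart is tilted about 11° counter-clockwise and viewed at a slight angle. The median line in the ε box sits at 225.

225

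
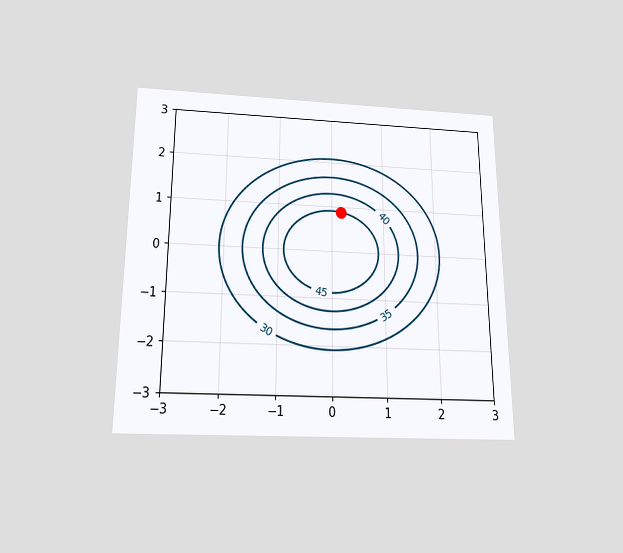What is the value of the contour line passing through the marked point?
The chart is viewed slightly from below. The marked point sits on the contour labelled 45.

45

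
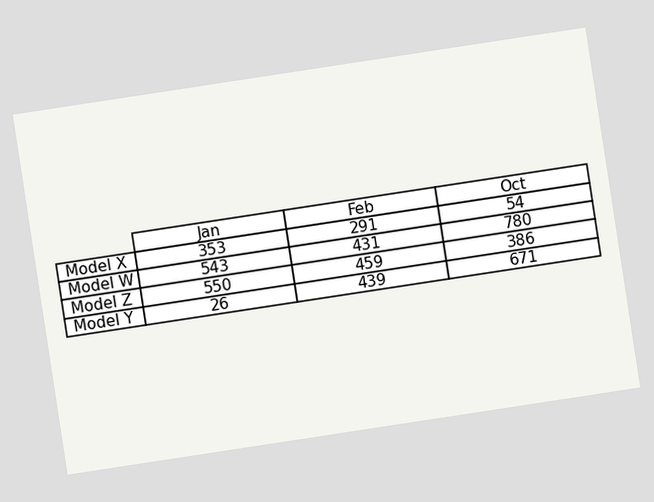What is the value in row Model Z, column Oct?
386

The chart is tilted about 9° counter-clockwise. The (Model Z, Oct) cell reads 386.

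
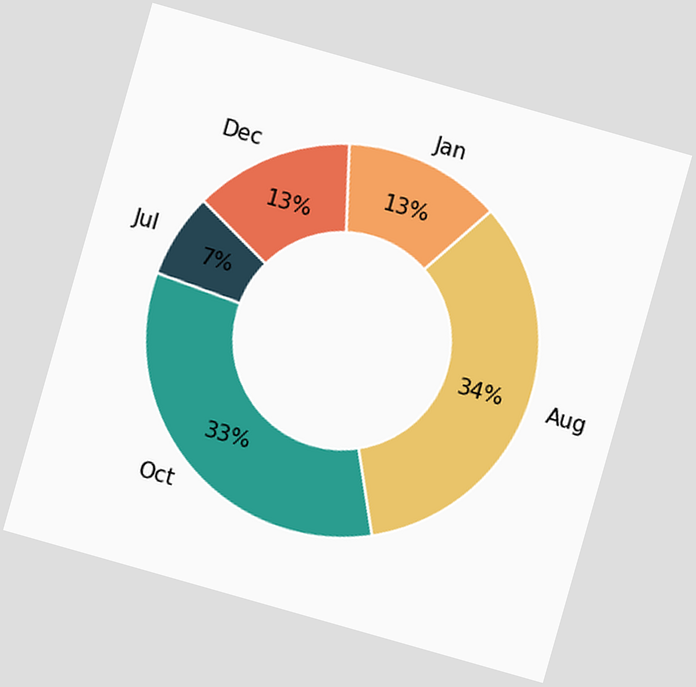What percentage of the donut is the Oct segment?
The chart is tilted about 16° clockwise. The Oct segment takes up 33% of the ring.

33%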